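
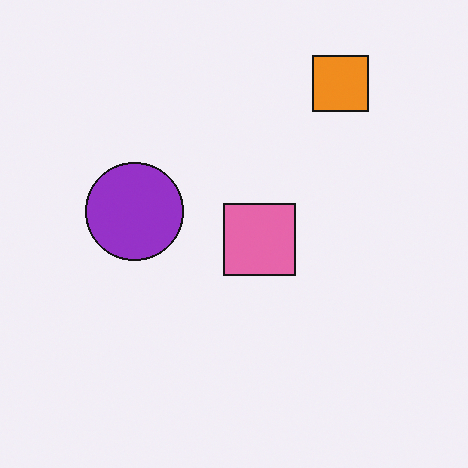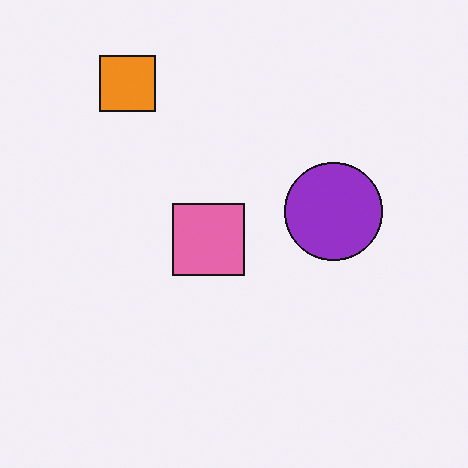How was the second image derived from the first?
The transformation is: flipped horizontally (left ↔ right).

The orange square is in the top-right of the first image and the top-left of the second — shapes on opposite sides of the vertical midline have swapped in a mirror flip.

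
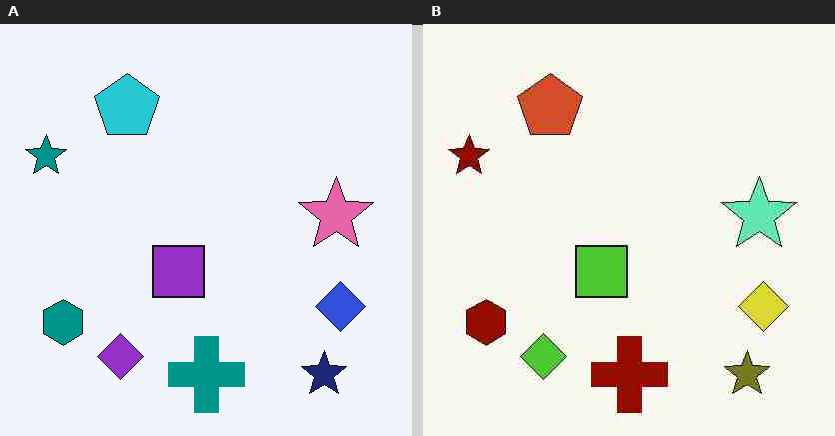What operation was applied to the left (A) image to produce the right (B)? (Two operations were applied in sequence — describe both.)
The right (B) image is the left (A) hue-shifted by a large amount, then degraded with heavy JPEG compression.

Every shape's color has rotated by the same amount around the hue wheel — a uniform hue shift. Blocky 8×8 compression artifacts appear around shape edges and the flat background shows ringing — characteristic JPEG degradation.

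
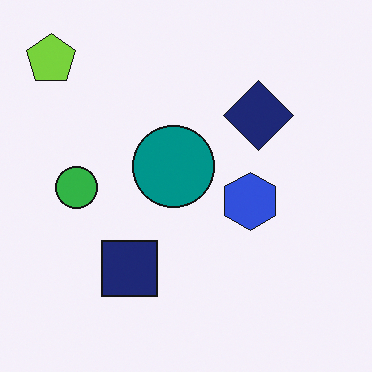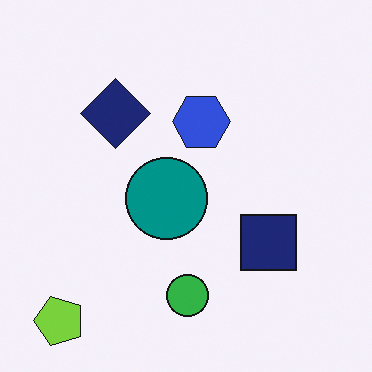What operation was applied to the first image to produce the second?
Rotated 90° counter-clockwise.

The lime pentagon sits in the top-left of the first image and the bottom-left of the second — consistent with a whole-image 90° counter-clockwise rotation.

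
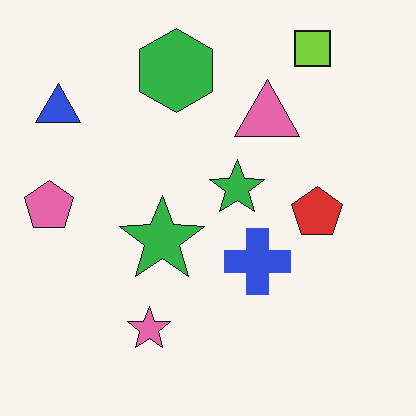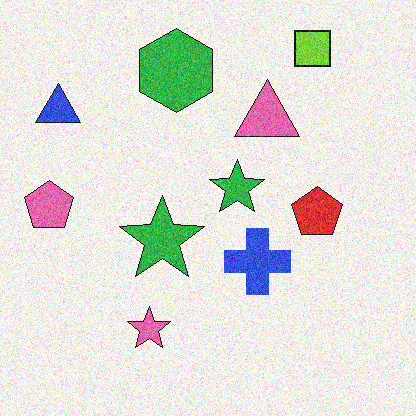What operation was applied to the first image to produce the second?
This is the original image degraded with visible gaussian noise.

Random speckle covers the whole image, including the flat background.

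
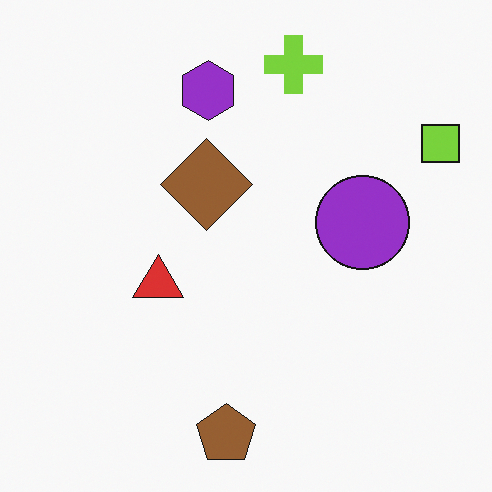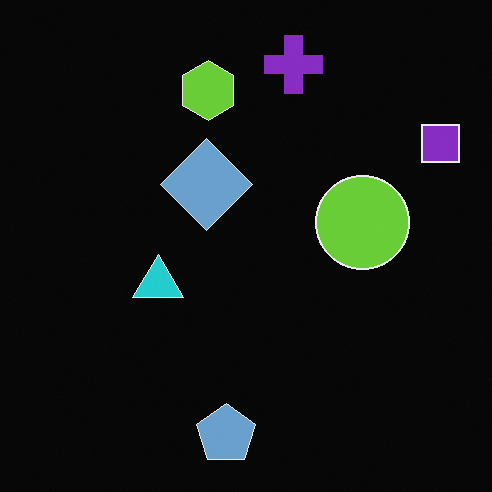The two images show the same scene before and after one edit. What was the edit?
This is the original image color-inverted (negative).

The light background has become dark and every shape's color is its complement — a photographic negative.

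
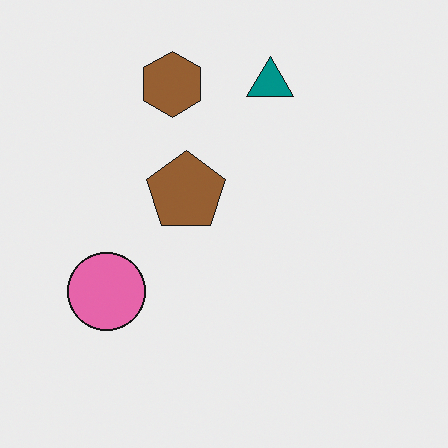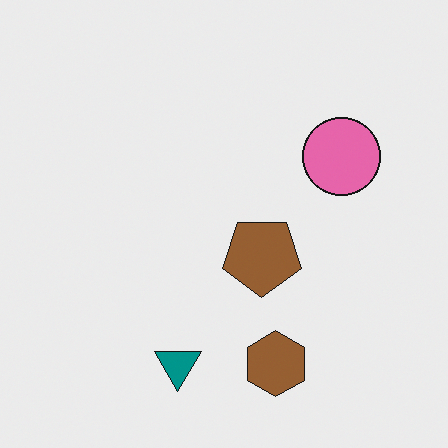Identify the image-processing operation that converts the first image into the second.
The transformation is: rotated 180°.

The brown hexagon sits in the top of the first image and the bottom of the second — consistent with a whole-image 180° rotation.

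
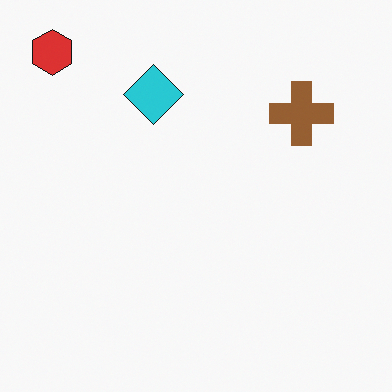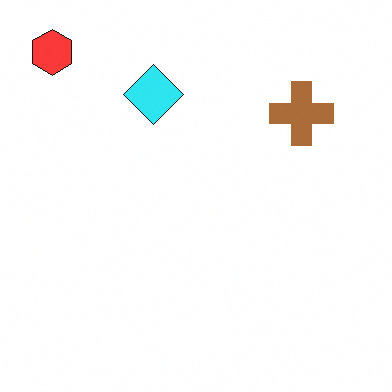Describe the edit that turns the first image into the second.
Brightened a little.

Every pixel — background and shapes alike — is uniformly brightened.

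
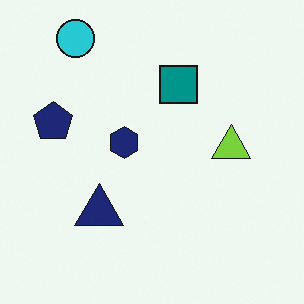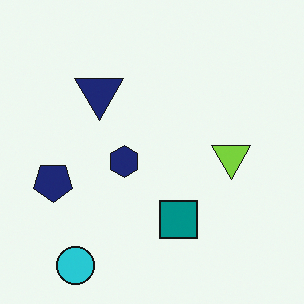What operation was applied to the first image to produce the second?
The second image is the first flipped vertically (top ↔ bottom).

The cyan circle is in the top-left of the first image and the bottom-left of the second — shapes on opposite sides of the horizontal midline have swapped in a mirror flip.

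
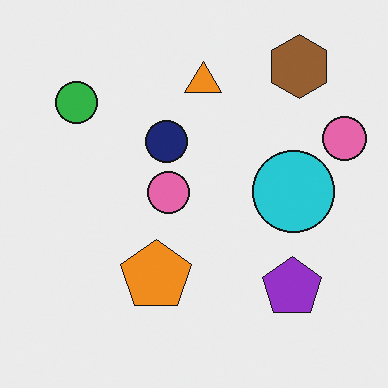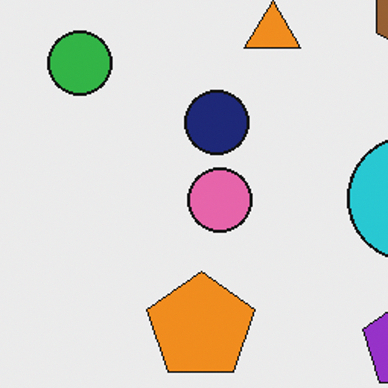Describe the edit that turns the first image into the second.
The image was cropped to a modestly smaller region and rescaled.

The visible shapes are larger and the field of view is narrower; shapes near the original edges may be partly or wholly outside the frame — a crop-and-rescale.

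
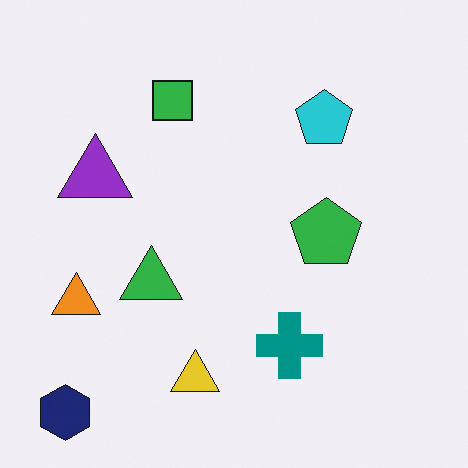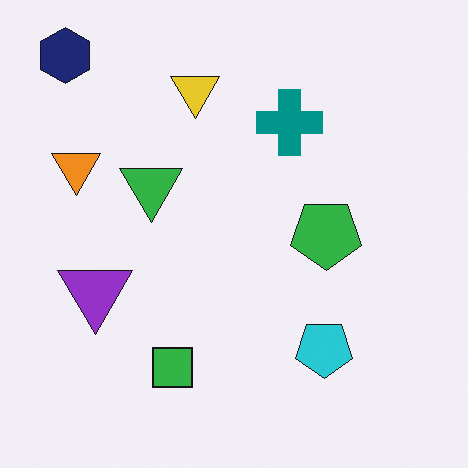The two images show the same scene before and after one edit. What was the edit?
This is the original image flipped vertically (top ↔ bottom).

The navy hexagon is in the bottom-left of the first image and the top-left of the second — shapes on opposite sides of the horizontal midline have swapped in a mirror flip.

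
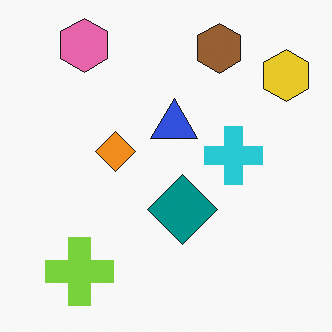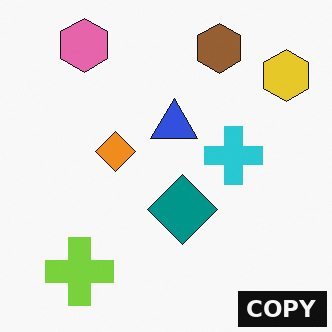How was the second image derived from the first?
This is the original image watermarked with the text "COPY" in the lower-right corner.

A dark label reading "COPY" appears in the lower-right corner.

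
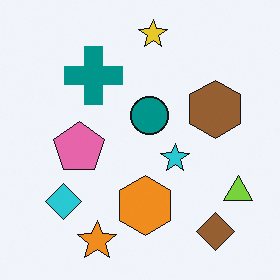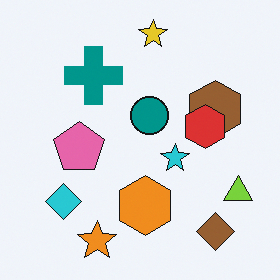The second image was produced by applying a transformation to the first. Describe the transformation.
This is the original image overlaid with an additional red hexagon.

A red hexagon appears in the second image that is absent from the first.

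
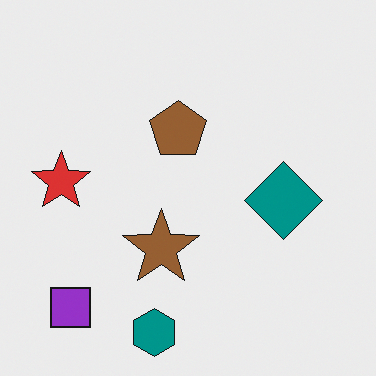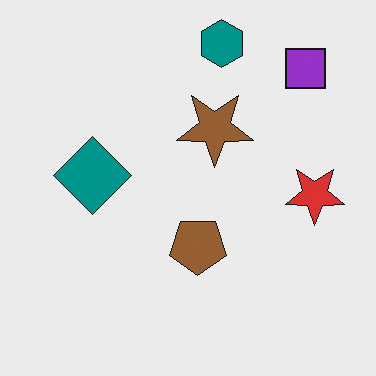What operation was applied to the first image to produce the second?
Rotated 180°.

The purple square sits in the bottom-left of the first image and the top-right of the second — consistent with a whole-image 180° rotation.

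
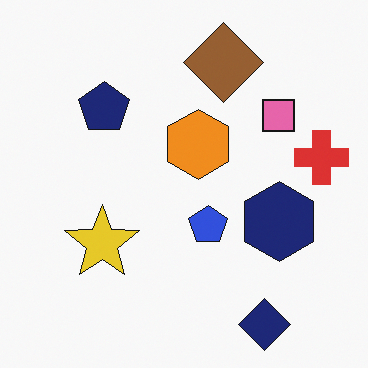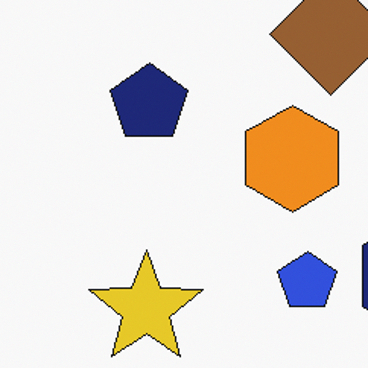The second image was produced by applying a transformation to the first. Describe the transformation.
Cropped slightly and scaled back up.

The visible shapes are larger and the field of view is narrower; shapes near the original edges may be partly or wholly outside the frame — a crop-and-rescale.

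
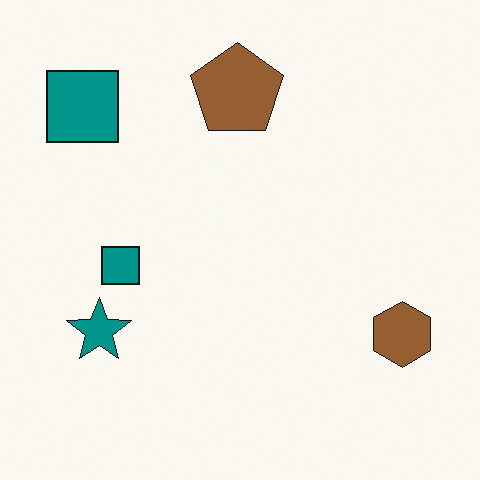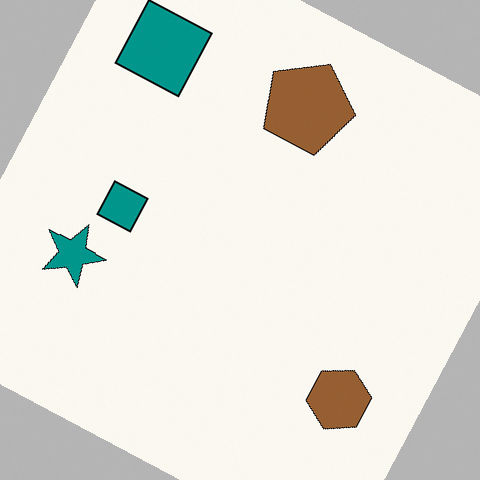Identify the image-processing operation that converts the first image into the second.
It was rotated clockwise by a moderate amount.

Every shape is tilted by the same angle and the image corners show triangular fill wedges — a whole-image rotation by a non-right angle.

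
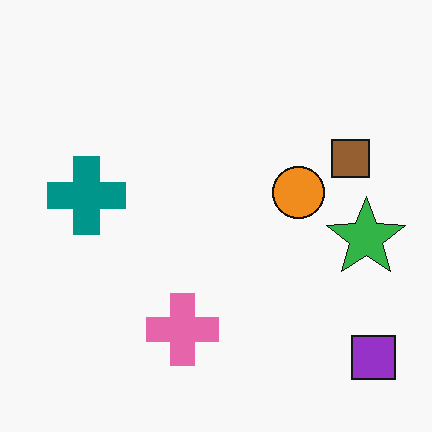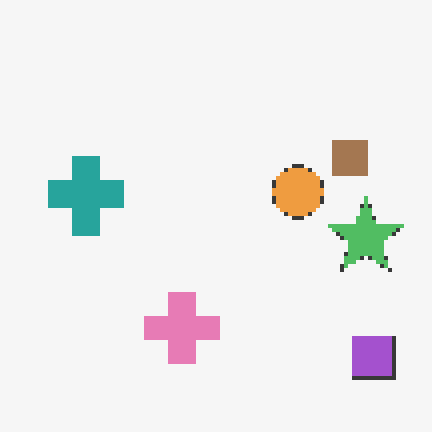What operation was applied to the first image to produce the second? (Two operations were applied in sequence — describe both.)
This is the original image given slightly reduced contrast, then lightly pixelated (a mild mosaic effect).

Tones are pushed toward mid-grey across the whole image — a global contrast change. Shapes are reduced to large square blocks; fine edges and outlines are lost — a downscale-then-upscale (mosaic) effect.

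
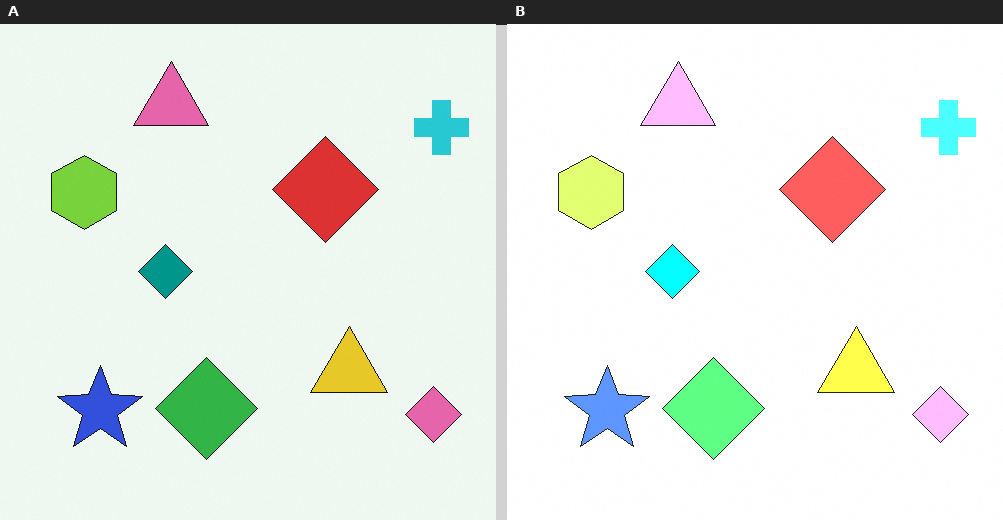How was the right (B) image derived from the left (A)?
The right (B) image is the left (A) brightened a lot.

Every pixel — background and shapes alike — is uniformly brightened.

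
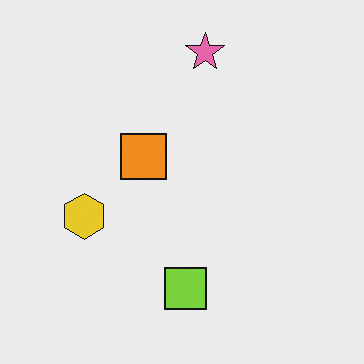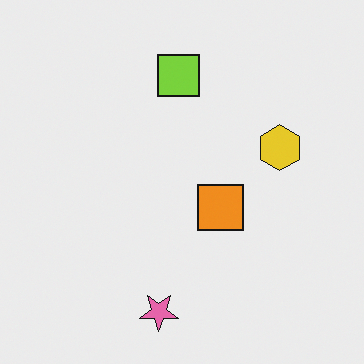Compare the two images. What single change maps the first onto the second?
The transformation is: rotated 180°.

The pink star sits in the top of the first image and the bottom of the second — consistent with a whole-image 180° rotation.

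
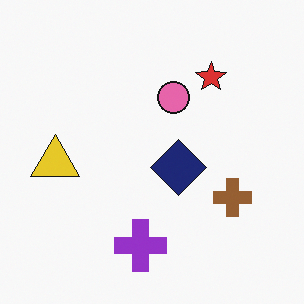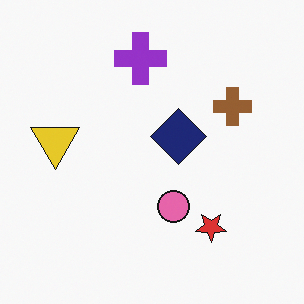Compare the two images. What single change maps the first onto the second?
The image was flipped vertically (top ↔ bottom).

The purple cross is in the bottom of the first image and the top of the second — shapes on opposite sides of the horizontal midline have swapped in a mirror flip.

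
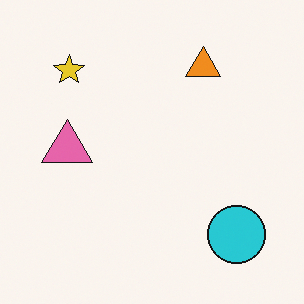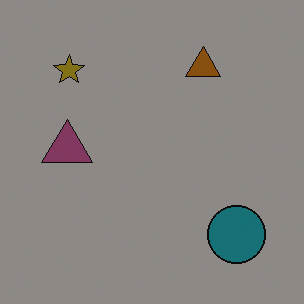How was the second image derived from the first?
This is the original image substantially darkened.

Every pixel — background and shapes alike — is uniformly darkened.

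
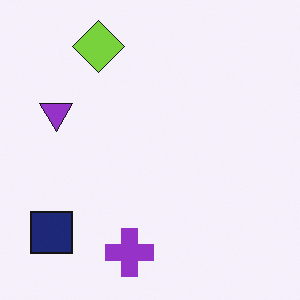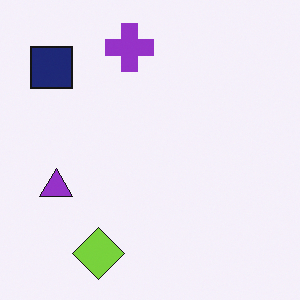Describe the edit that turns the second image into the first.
Flipped vertically (top ↔ bottom).

The purple cross is in the top of the second image and the bottom of the first — shapes on opposite sides of the horizontal midline have swapped in a mirror flip.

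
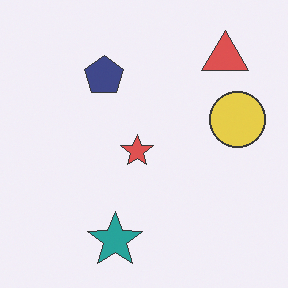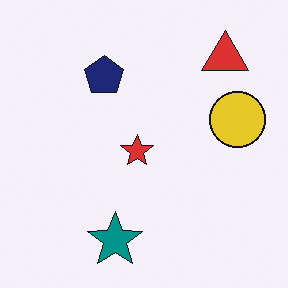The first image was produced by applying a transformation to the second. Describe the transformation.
The first image is the second given slightly reduced contrast.

Tones are pushed toward mid-grey across the whole image — a global contrast change.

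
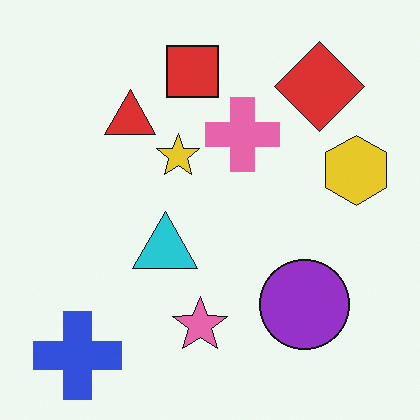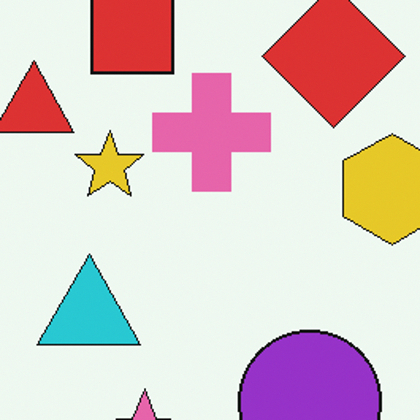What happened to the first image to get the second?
The image was cropped slightly and scaled back up.

The visible shapes are larger and the field of view is narrower; shapes near the original edges may be partly or wholly outside the frame — a crop-and-rescale.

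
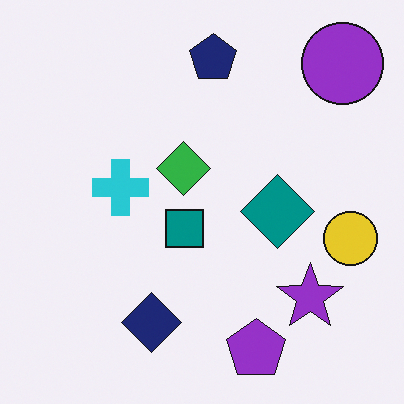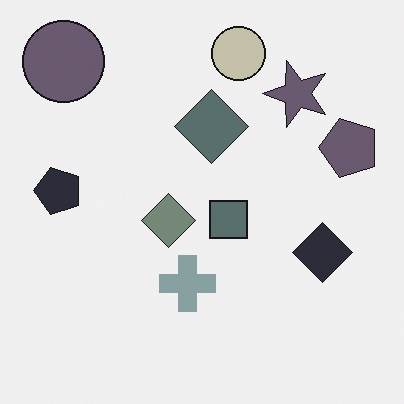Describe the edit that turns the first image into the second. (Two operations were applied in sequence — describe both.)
The second image is the first made much more muted (saturation change), then rotated 90° counter-clockwise.

All colors are more muted and greyish — a global saturation change. The purple circle sits in the top-right of the first image and the top-left of the second — consistent with a whole-image 90° counter-clockwise rotation.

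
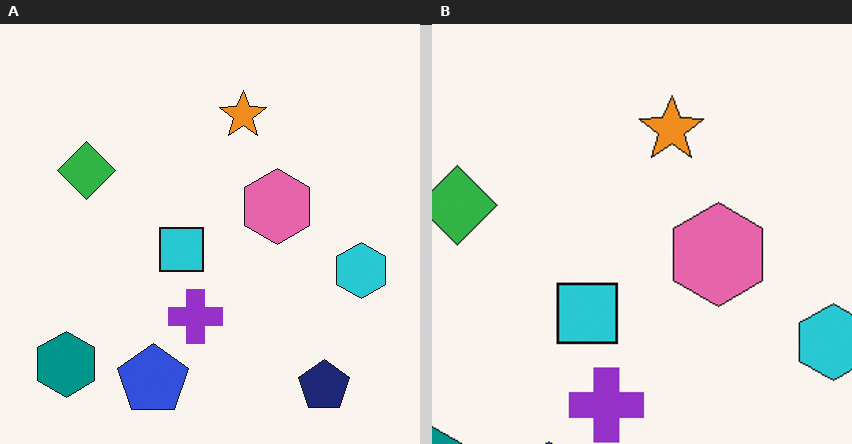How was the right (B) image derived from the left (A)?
It was cropped to a modestly smaller region and rescaled.

The visible shapes are larger and the field of view is narrower; shapes near the original edges may be partly or wholly outside the frame — a crop-and-rescale.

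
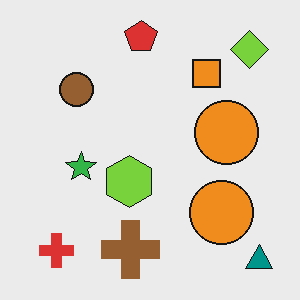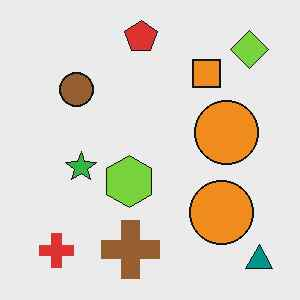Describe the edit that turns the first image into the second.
The second image is the first given moderate JPEG compression.

Blocky 8×8 compression artifacts appear around shape edges and the flat background shows ringing — characteristic JPEG degradation.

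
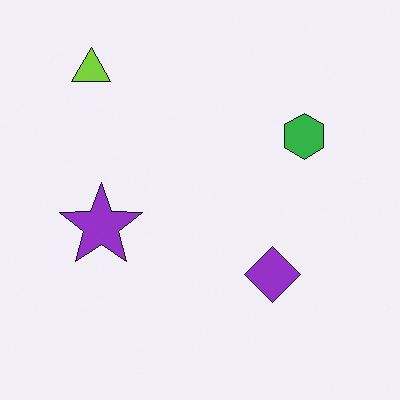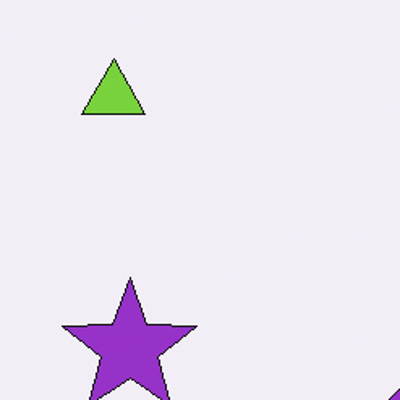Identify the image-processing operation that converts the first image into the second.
This is the original image cropped tightly and scaled back up.

The visible shapes are larger and the field of view is narrower; shapes near the original edges may be partly or wholly outside the frame — a crop-and-rescale.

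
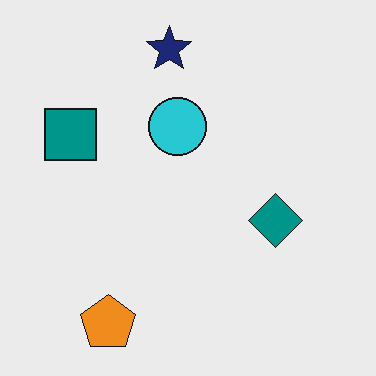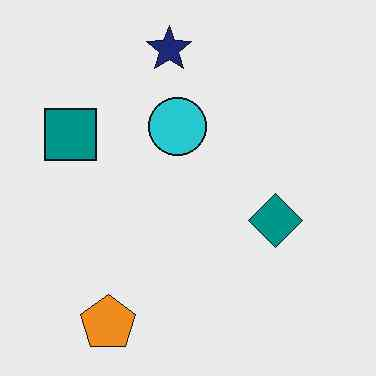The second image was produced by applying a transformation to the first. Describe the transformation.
Given moderate JPEG compression.

Blocky 8×8 compression artifacts appear around shape edges and the flat background shows ringing — characteristic JPEG degradation.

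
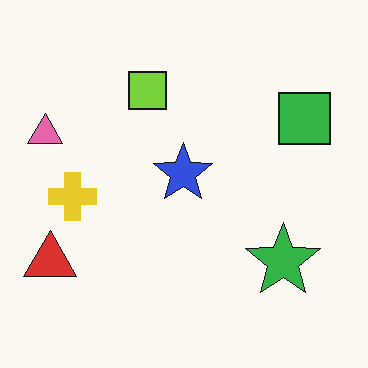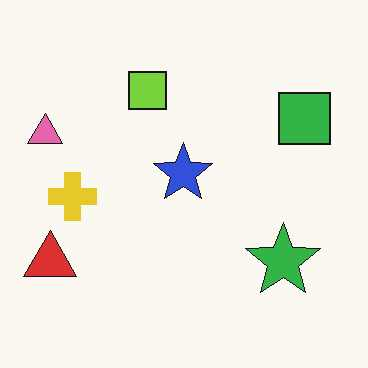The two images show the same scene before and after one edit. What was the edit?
Given moderate JPEG compression.

Blocky 8×8 compression artifacts appear around shape edges and the flat background shows ringing — characteristic JPEG degradation.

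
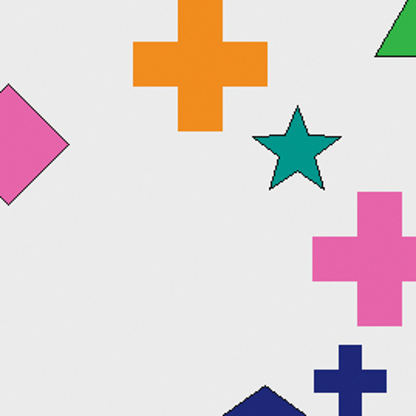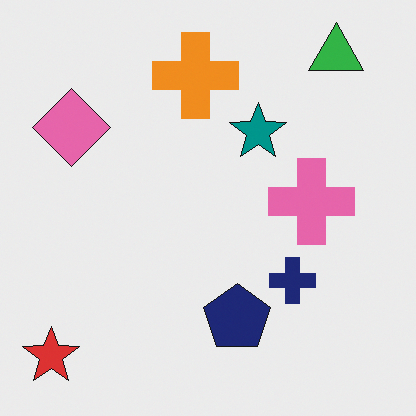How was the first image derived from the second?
The first image is the second cropped to a modestly smaller region and rescaled.

The visible shapes are larger and the field of view is narrower; shapes near the original edges may be partly or wholly outside the frame — a crop-and-rescale.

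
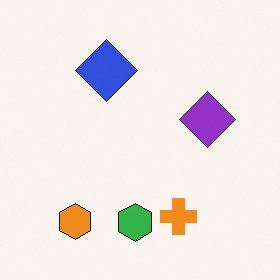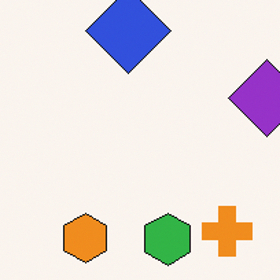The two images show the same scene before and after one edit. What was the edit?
This is the original image cropped slightly and scaled back up.

The visible shapes are larger and the field of view is narrower; shapes near the original edges may be partly or wholly outside the frame — a crop-and-rescale.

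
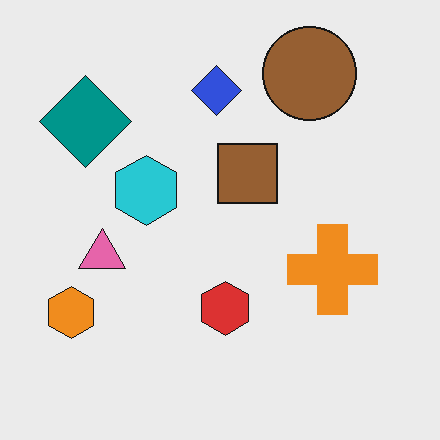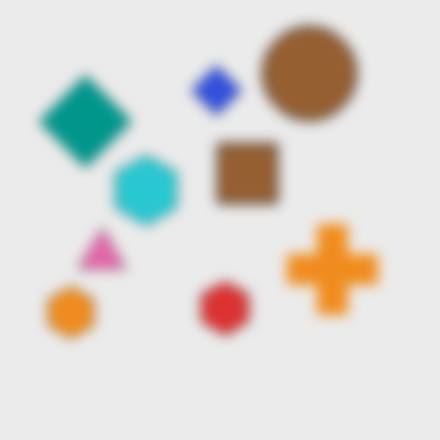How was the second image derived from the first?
Strongly gaussian-blurred.

Shape edges and outlines are uniformly softened across the whole image.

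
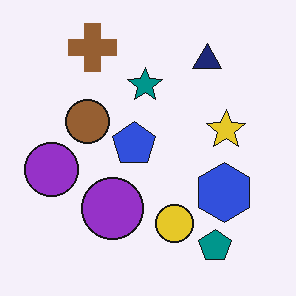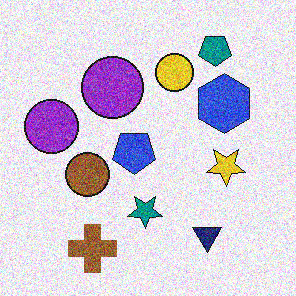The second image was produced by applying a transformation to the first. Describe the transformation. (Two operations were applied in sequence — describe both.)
The transformation is: degraded with heavy additive noise, then flipped vertically (top ↔ bottom).

Random speckle covers the whole image, including the flat background. The brown cross is in the top-left of the first image and the bottom-left of the second — shapes on opposite sides of the horizontal midline have swapped in a mirror flip.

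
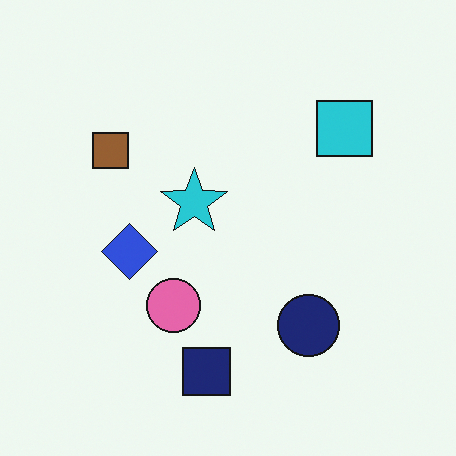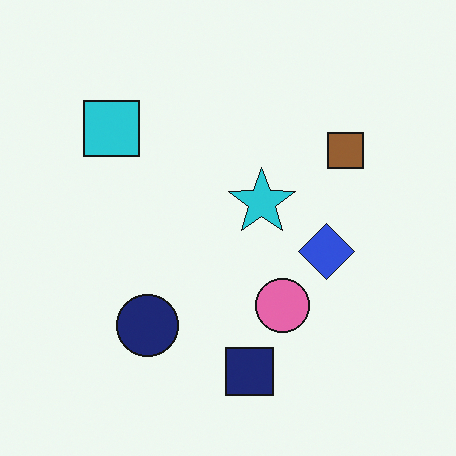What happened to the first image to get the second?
The image was flipped horizontally (left ↔ right).

The brown square is in the top-left of the first image and the top-right of the second — shapes on opposite sides of the vertical midline have swapped in a mirror flip.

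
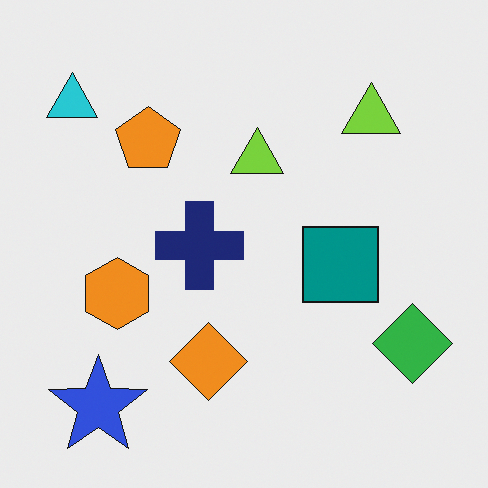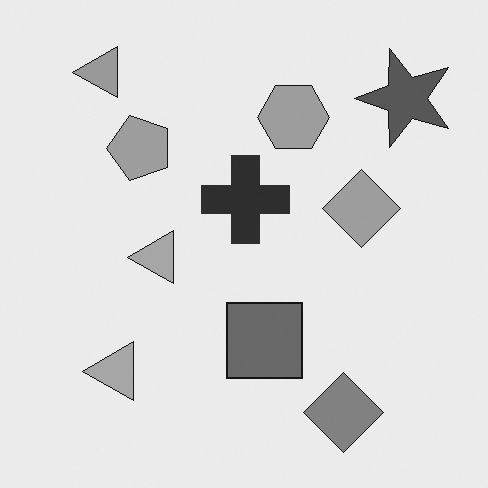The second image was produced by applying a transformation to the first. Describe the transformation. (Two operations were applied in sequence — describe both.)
The transformation is: transposed (reflected across the top-left ↔ bottom-right diagonal), then converted to grayscale.

Shapes have swapped their row and column positions — what was in the top-right is now in the bottom-left — a diagonal reflection. All color is removed — every shape is now a shade of grey.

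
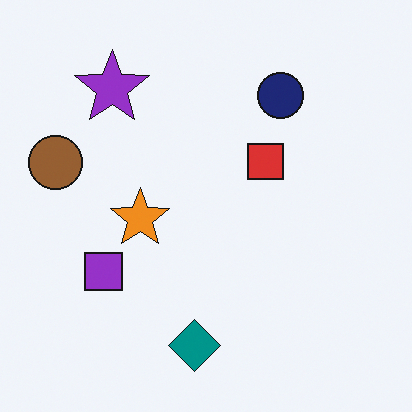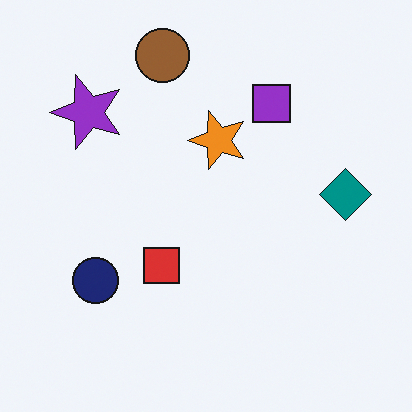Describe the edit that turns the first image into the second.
This is the original image transposed (reflected across the top-left ↔ bottom-right diagonal).

Shapes have swapped their row and column positions — what was in the top-right is now in the bottom-left — a diagonal reflection.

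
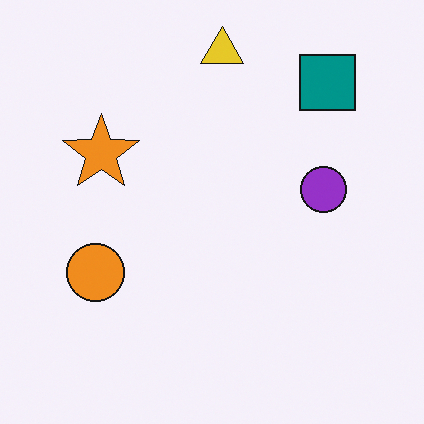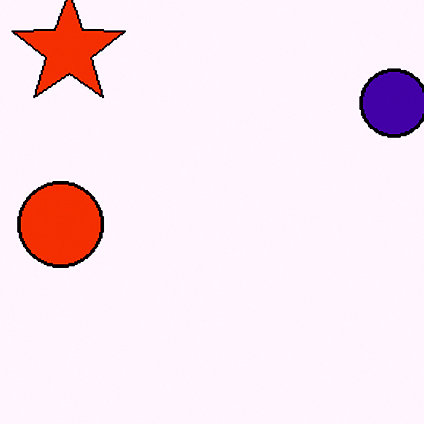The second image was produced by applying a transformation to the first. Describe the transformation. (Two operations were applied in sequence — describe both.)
It was cropped slightly and scaled back up, then given much higher contrast.

The visible shapes are larger and the field of view is narrower; shapes near the original edges may be partly or wholly outside the frame — a crop-and-rescale. Tones are pushed away from mid-grey across the whole image — a global contrast change.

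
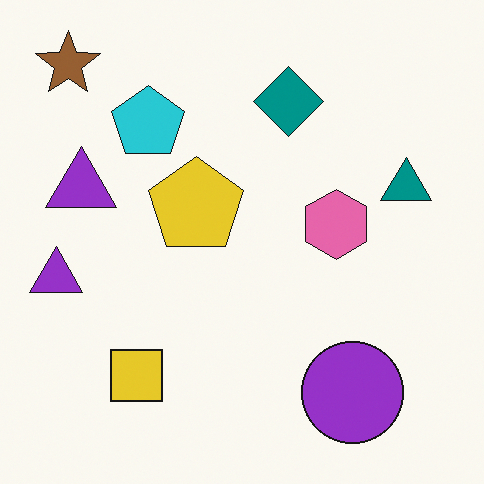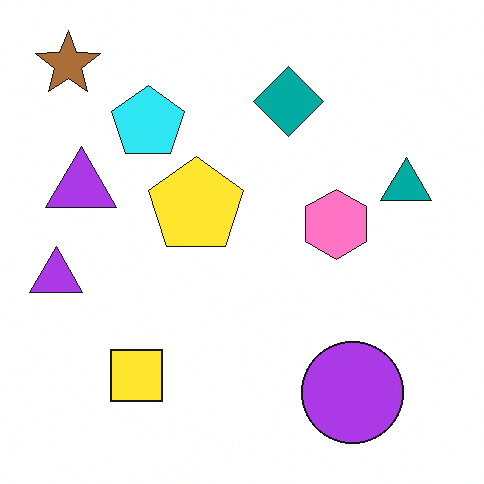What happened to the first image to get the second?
The image was slightly brightened.

Every pixel — background and shapes alike — is uniformly brightened.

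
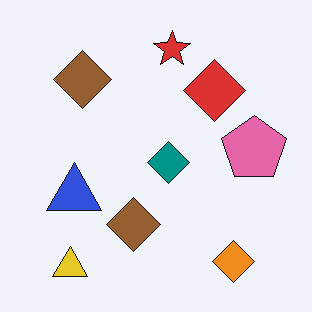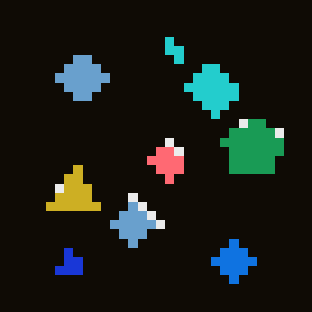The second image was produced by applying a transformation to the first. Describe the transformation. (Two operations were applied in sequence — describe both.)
The second image is the first color-inverted (negative), then coarsely pixelated.

The light background has become dark and every shape's color is its complement — a photographic negative. Shapes are reduced to large square blocks; fine edges and outlines are lost — a downscale-then-upscale (mosaic) effect.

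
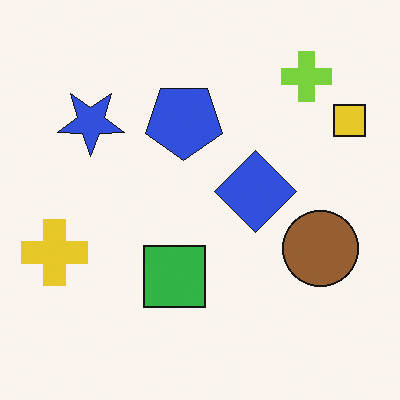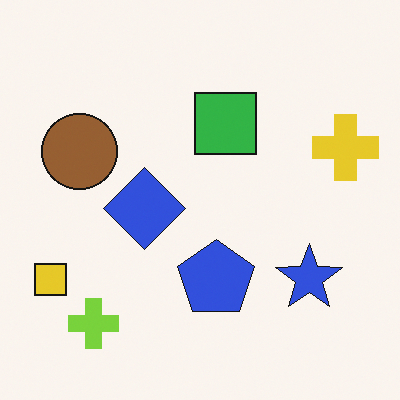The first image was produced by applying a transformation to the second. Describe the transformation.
The image was rotated 180°.

The yellow square sits in the bottom-left of the second image and the top-right of the first — consistent with a whole-image 180° rotation.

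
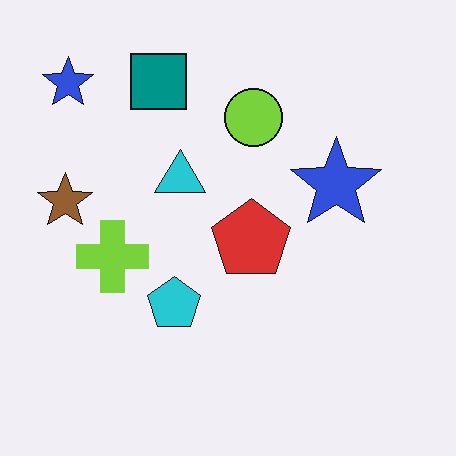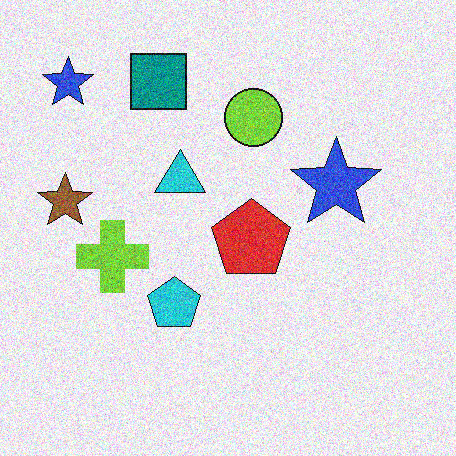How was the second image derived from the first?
The second image is the first degraded with a thick layer of grain.

Random speckle covers the whole image, including the flat background.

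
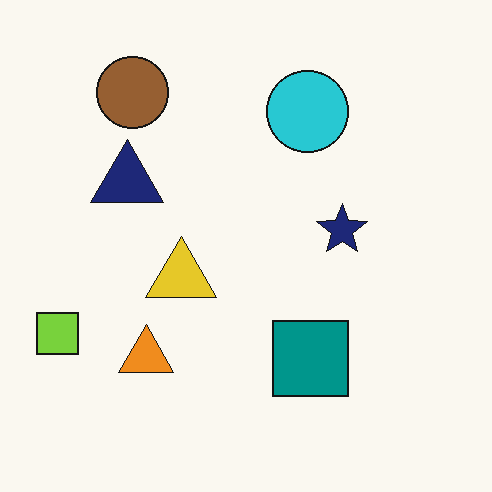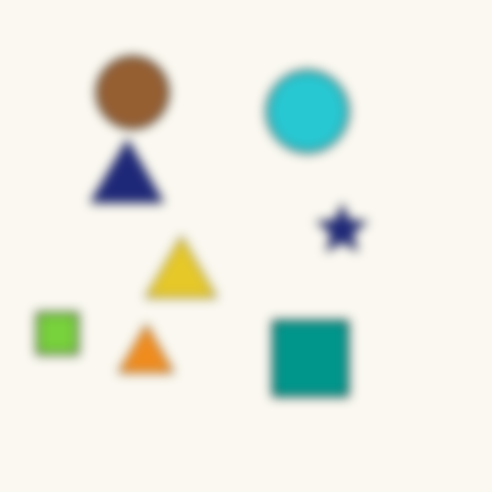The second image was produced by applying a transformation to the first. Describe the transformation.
The image was heavily blurred.

Shape edges and outlines are uniformly softened across the whole image.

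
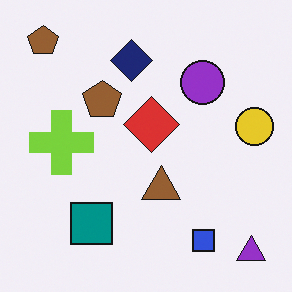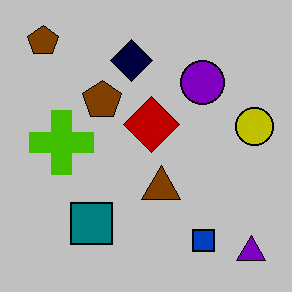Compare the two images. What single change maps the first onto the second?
It was aggressively posterized.

Each flat color has snapped to a coarser quantized level — most visibly, the near-white background has dropped to a flat grey.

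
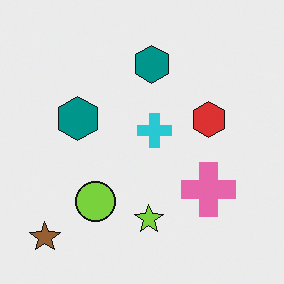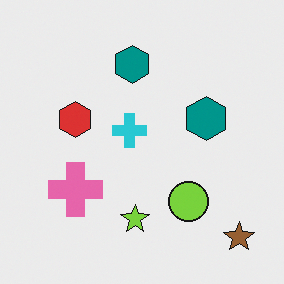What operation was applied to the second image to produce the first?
The transformation is: flipped horizontally (left ↔ right).

The brown star is in the bottom-right of the second image and the bottom-left of the first — shapes on opposite sides of the vertical midline have swapped in a mirror flip.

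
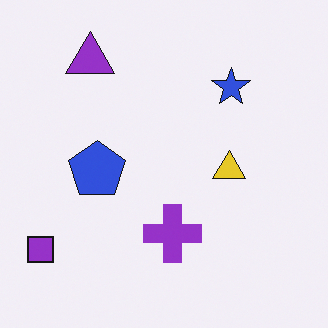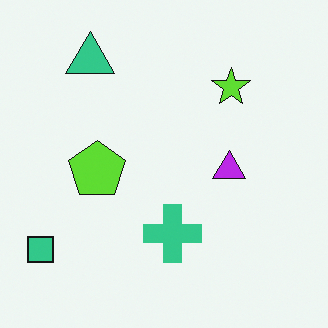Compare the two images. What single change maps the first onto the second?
The image was hue-shifted through roughly half the color wheel.

Every shape's color has rotated by the same amount around the hue wheel — a uniform hue shift.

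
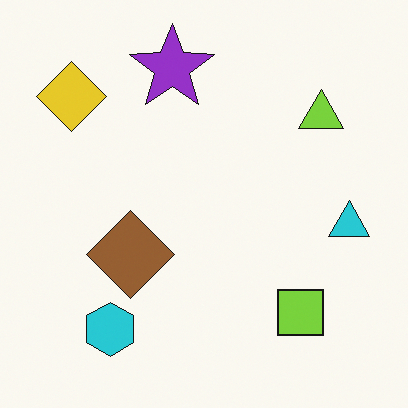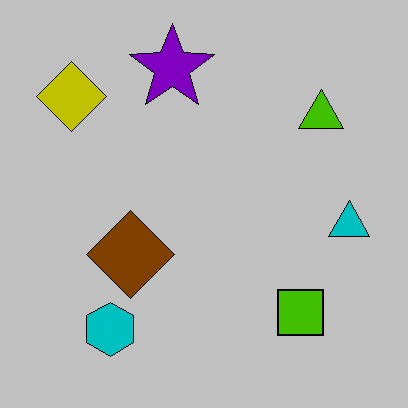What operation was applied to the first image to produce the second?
It was aggressively posterized.

Each flat color has snapped to a coarser quantized level — most visibly, the near-white background has dropped to a flat grey.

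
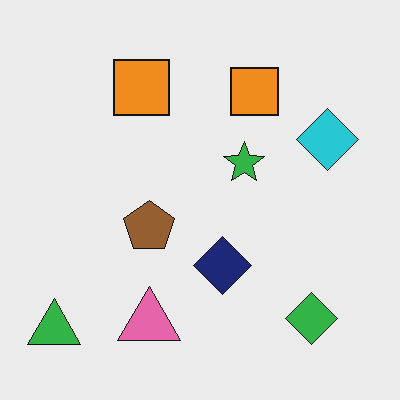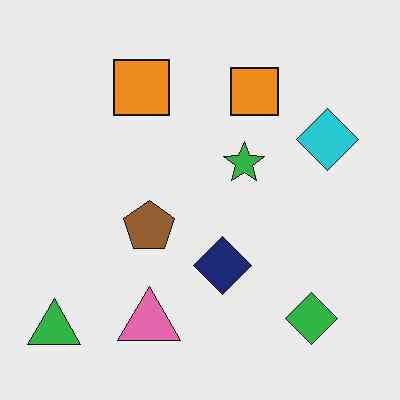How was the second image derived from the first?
It was given moderate JPEG compression.

Blocky 8×8 compression artifacts appear around shape edges and the flat background shows ringing — characteristic JPEG degradation.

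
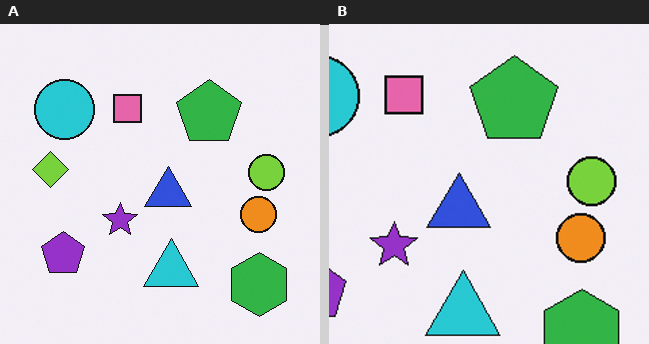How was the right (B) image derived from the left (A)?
This is the original image cropped slightly and scaled back up.

The visible shapes are larger and the field of view is narrower; shapes near the original edges may be partly or wholly outside the frame — a crop-and-rescale.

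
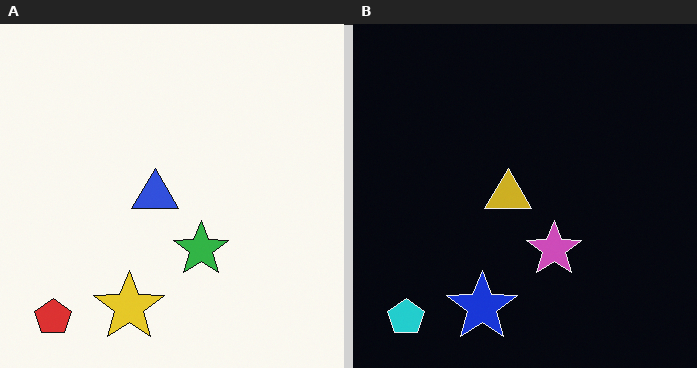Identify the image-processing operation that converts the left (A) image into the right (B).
The image was color-inverted (negative).

The light background has become dark and every shape's color is its complement — a photographic negative.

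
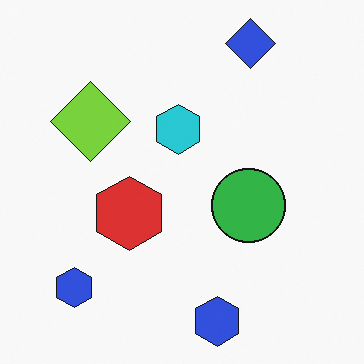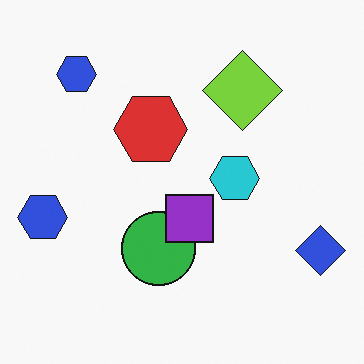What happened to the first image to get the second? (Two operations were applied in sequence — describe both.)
This is the original image rotated 90° clockwise, then overlaid with an additional purple square.

The blue diamond sits in the top-right of the first image and the bottom-right of the second — consistent with a whole-image 90° clockwise rotation. A purple square appears in the second image that is absent from the first.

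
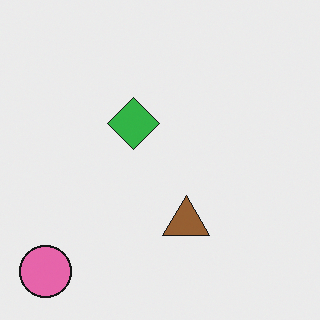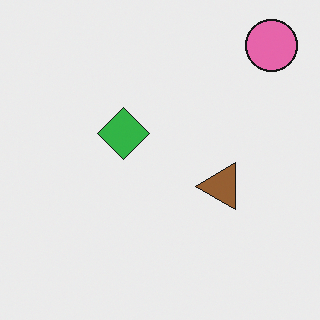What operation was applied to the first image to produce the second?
The image was transposed (reflected across the top-left ↔ bottom-right diagonal).

Shapes have swapped their row and column positions — what was in the top-right is now in the bottom-left — a diagonal reflection.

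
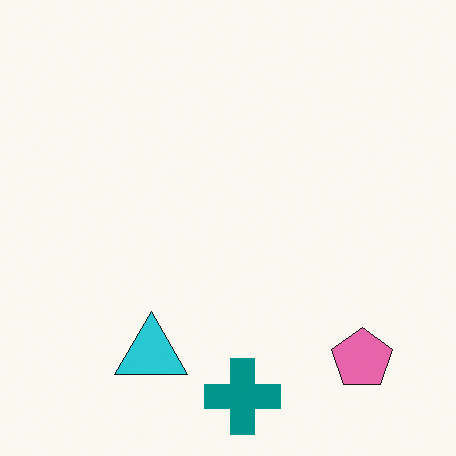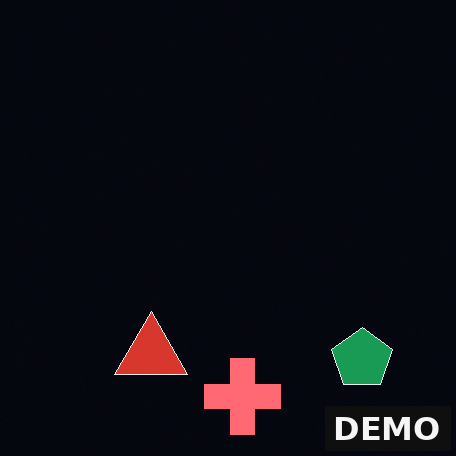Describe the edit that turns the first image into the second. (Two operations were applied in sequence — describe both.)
This is the original image color-inverted (negative), then watermarked with the text "DEMO" in the lower-right corner.

The light background has become dark and every shape's color is its complement — a photographic negative. A dark label reading "DEMO" appears in the lower-right corner.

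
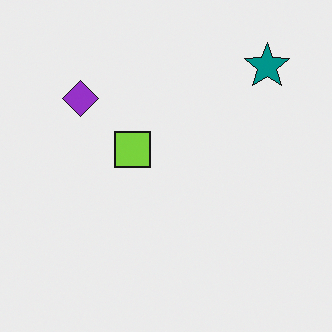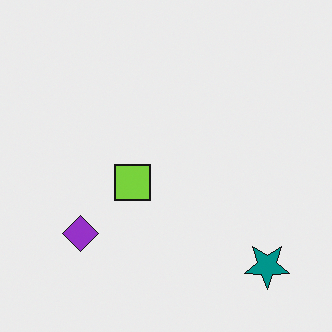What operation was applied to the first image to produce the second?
This is the original image flipped vertically (top ↔ bottom).

The teal star is in the top-right of the first image and the bottom-right of the second — shapes on opposite sides of the horizontal midline have swapped in a mirror flip.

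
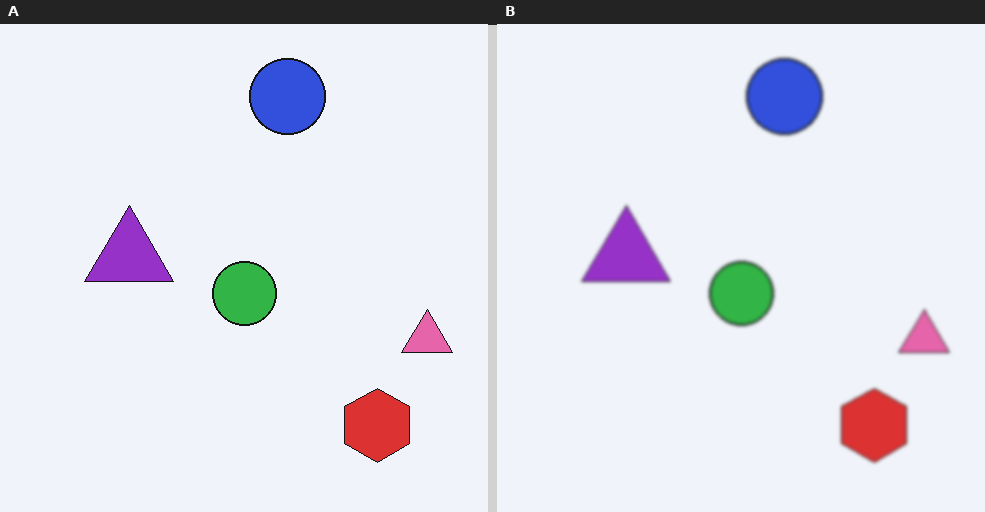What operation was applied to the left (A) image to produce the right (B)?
It was lightly blurred.

Shape edges and outlines are uniformly softened across the whole image.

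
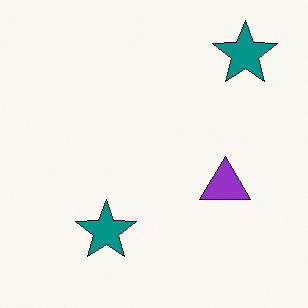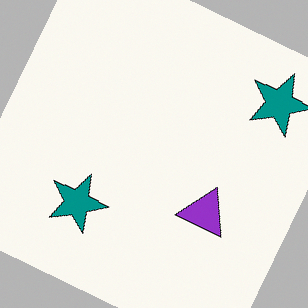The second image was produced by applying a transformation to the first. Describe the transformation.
The second image is the first rotated clockwise by a clearly visible amount.

Every shape is tilted by the same angle and the image corners show triangular fill wedges — a whole-image rotation by a non-right angle.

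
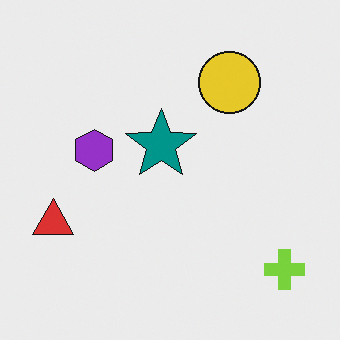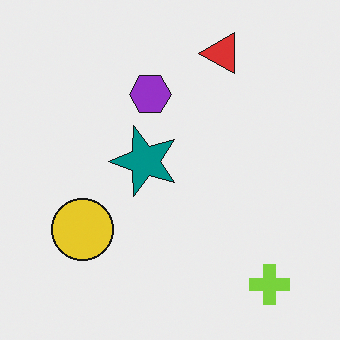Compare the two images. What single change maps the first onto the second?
Transposed (reflected across the top-left ↔ bottom-right diagonal).

Shapes have swapped their row and column positions — what was in the top-right is now in the bottom-left — a diagonal reflection.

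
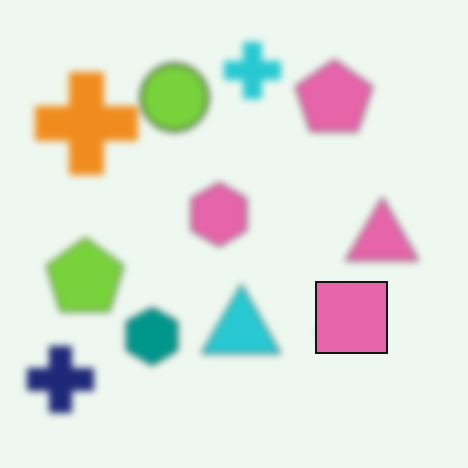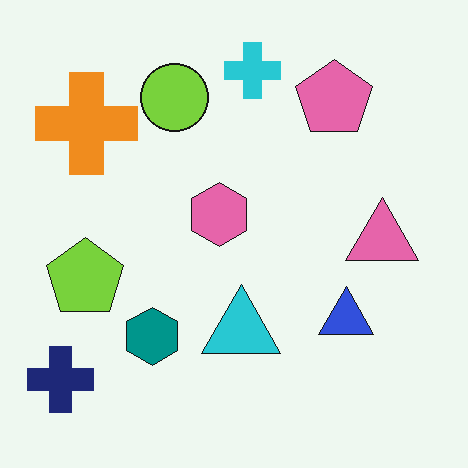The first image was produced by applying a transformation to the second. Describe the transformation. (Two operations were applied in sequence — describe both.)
Noticeably gaussian-blurred, then overlaid with an additional pink square.

Shape edges and outlines are uniformly softened across the whole image. A pink square appears in the first image that is absent from the second.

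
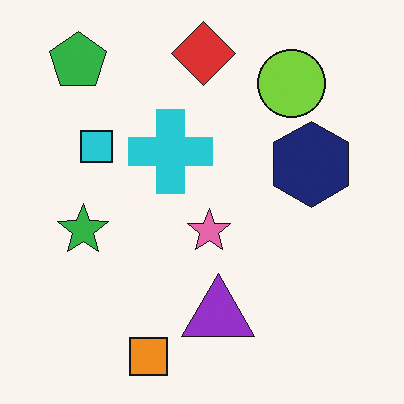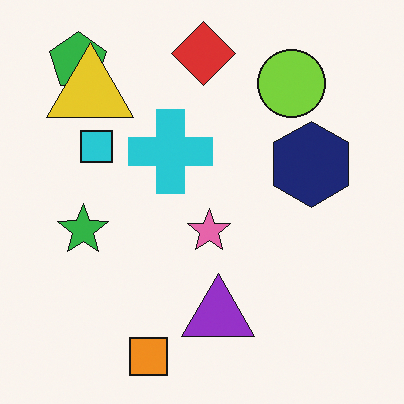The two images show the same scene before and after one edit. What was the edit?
This is the original image overlaid with an additional yellow triangle.

A yellow triangle appears in the second image that is absent from the first.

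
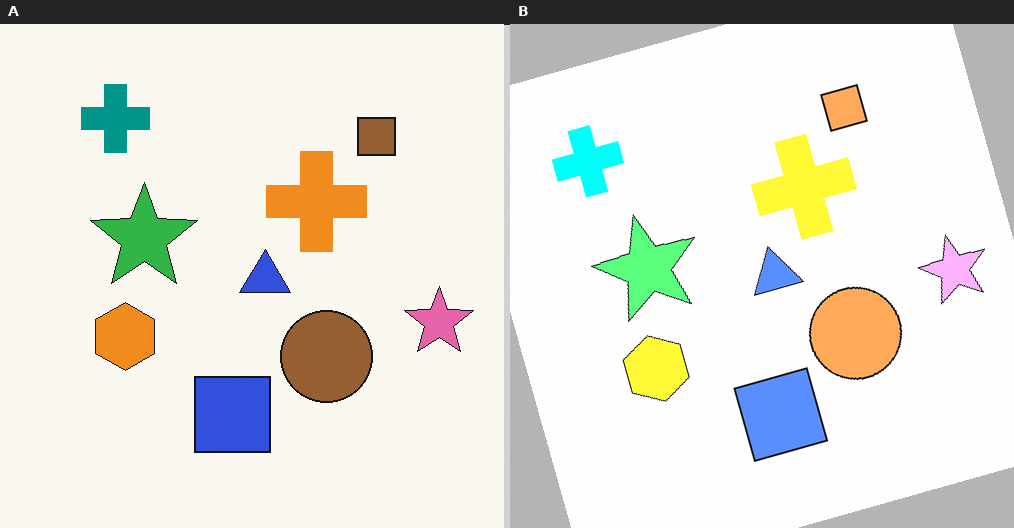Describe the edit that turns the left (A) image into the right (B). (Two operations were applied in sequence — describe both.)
The right (B) image is the left (A) noticeably brightened, then rotated counter-clockwise by a clearly visible amount.

Every pixel — background and shapes alike — is uniformly brightened. Every shape is tilted by the same angle and the image corners show triangular fill wedges — a whole-image rotation by a non-right angle.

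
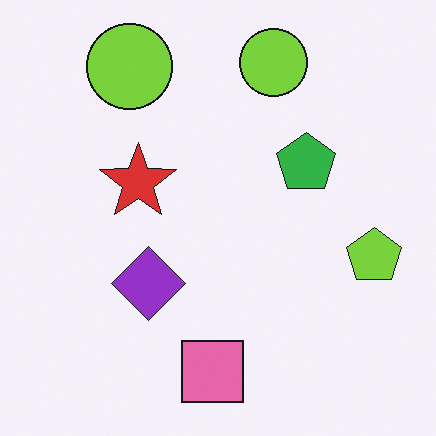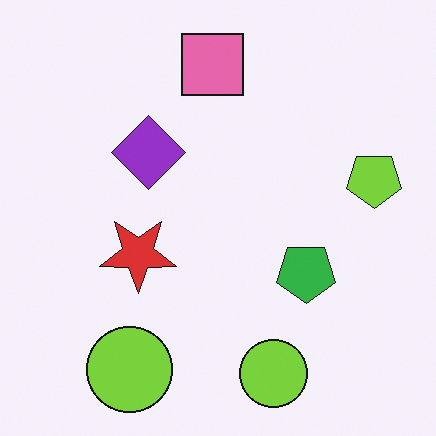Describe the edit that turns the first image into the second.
The transformation is: flipped vertically (top ↔ bottom).

The pink square is in the bottom of the first image and the top of the second — shapes on opposite sides of the horizontal midline have swapped in a mirror flip.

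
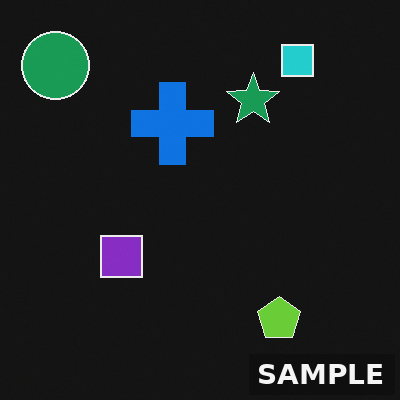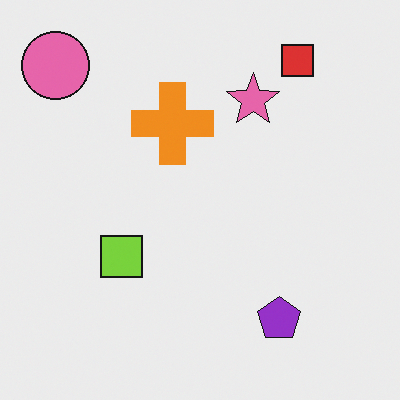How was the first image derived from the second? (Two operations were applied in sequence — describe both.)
The transformation is: color-inverted (negative), then watermarked with the text "SAMPLE" in the lower-right corner.

The light background has become dark and every shape's color is its complement — a photographic negative. A dark label reading "SAMPLE" appears in the lower-right corner.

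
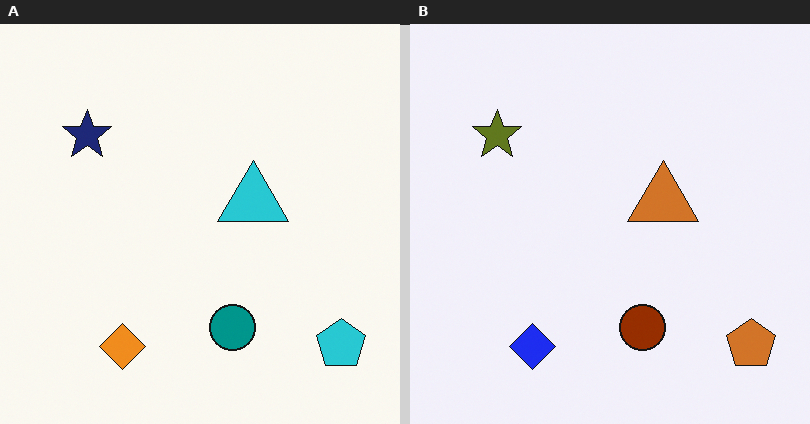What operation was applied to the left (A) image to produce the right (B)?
This is the original image hue-shifted through roughly half the color wheel.

Every shape's color has rotated by the same amount around the hue wheel — a uniform hue shift.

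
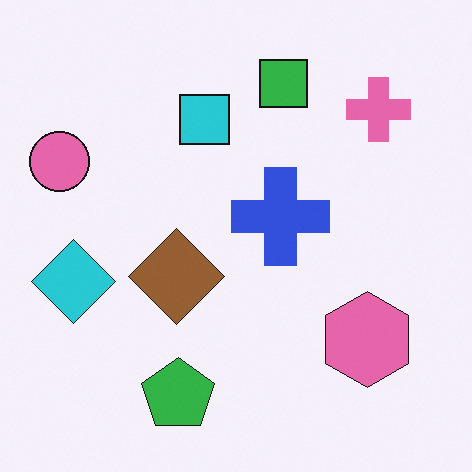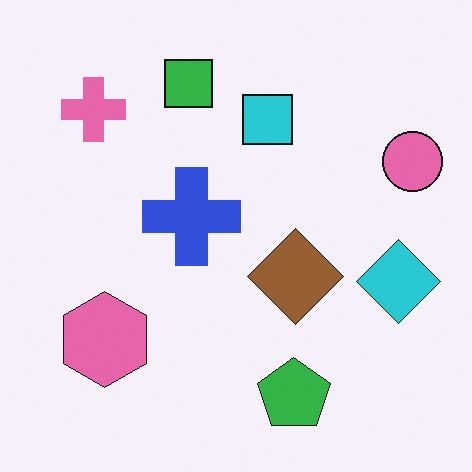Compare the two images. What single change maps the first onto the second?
Flipped horizontally (left ↔ right).

The pink circle is in the left of the first image and the right of the second — shapes on opposite sides of the vertical midline have swapped in a mirror flip.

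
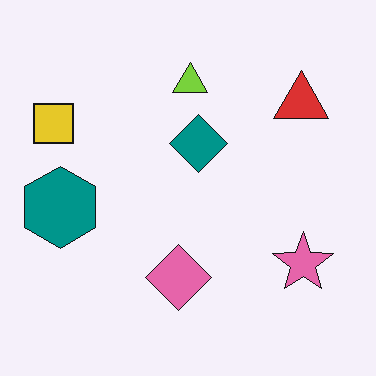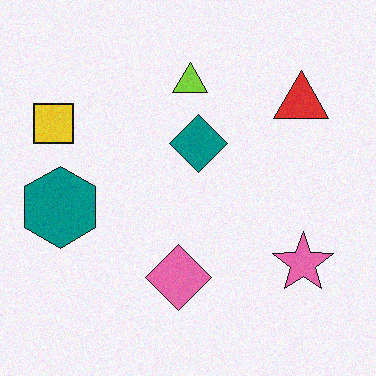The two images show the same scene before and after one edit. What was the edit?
This is the original image degraded with light additive noise.

Random speckle covers the whole image, including the flat background.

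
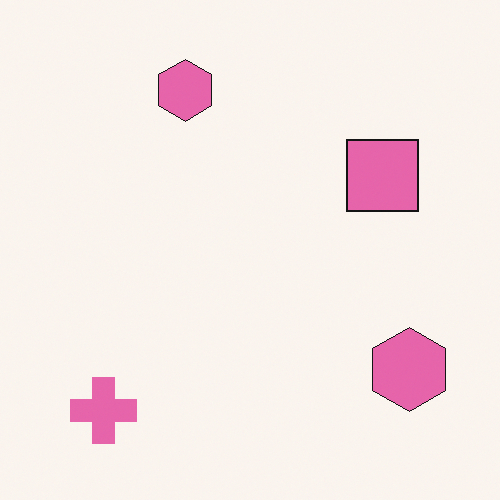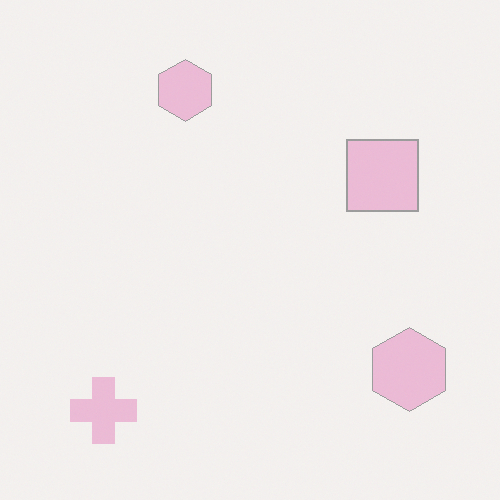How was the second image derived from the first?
This is the original image given much lower contrast.

Tones are pushed toward mid-grey across the whole image — a global contrast change.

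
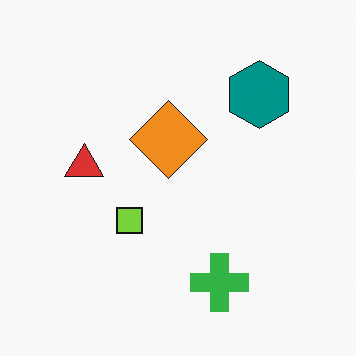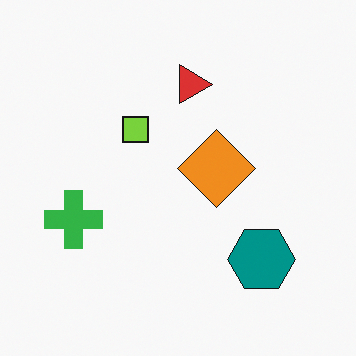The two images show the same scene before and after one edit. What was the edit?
This is the original image rotated 90° clockwise.

The teal hexagon sits in the top-right of the first image and the bottom-right of the second — consistent with a whole-image 90° clockwise rotation.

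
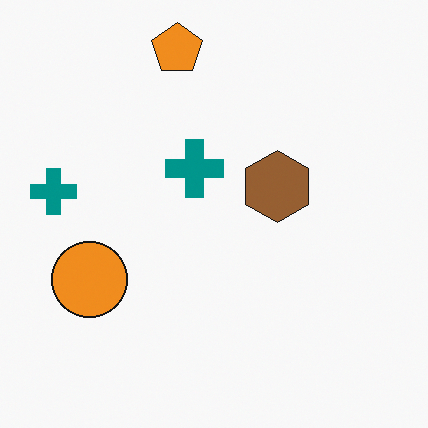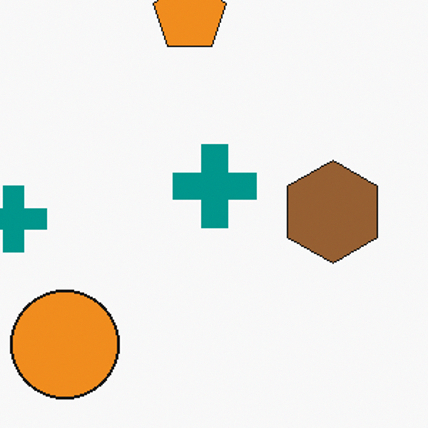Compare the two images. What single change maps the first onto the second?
It was cropped to a modestly smaller region and rescaled.

The visible shapes are larger and the field of view is narrower; shapes near the original edges may be partly or wholly outside the frame — a crop-and-rescale.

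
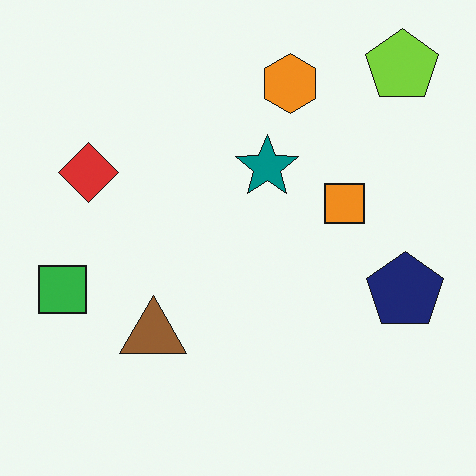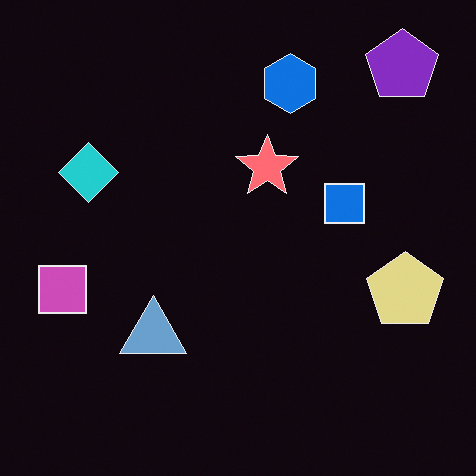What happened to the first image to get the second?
Color-inverted (negative).

The light background has become dark and every shape's color is its complement — a photographic negative.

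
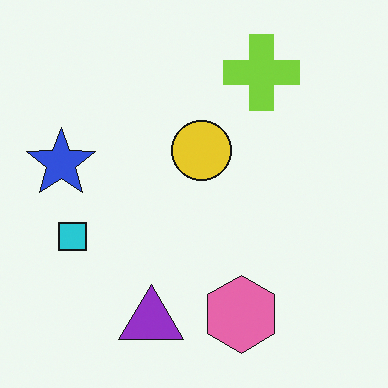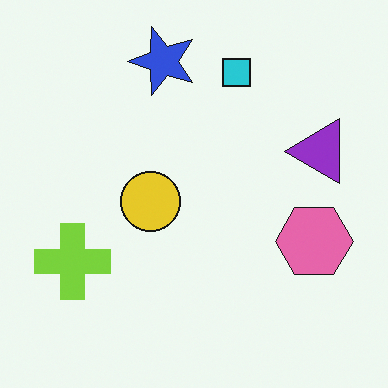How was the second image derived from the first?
Transposed (reflected across the top-left ↔ bottom-right diagonal).

Shapes have swapped their row and column positions — what was in the top-right is now in the bottom-left — a diagonal reflection.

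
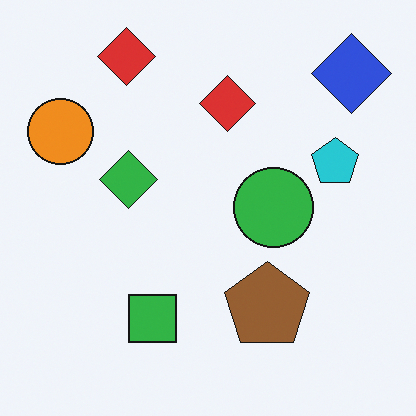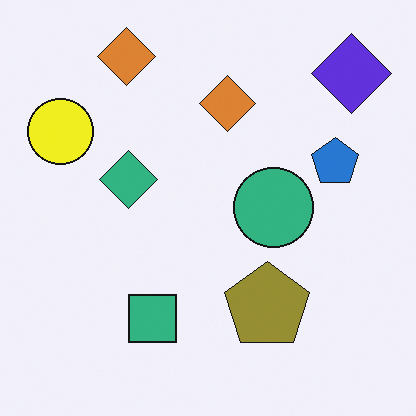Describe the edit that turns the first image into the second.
Hue-shifted slightly.

Every shape's color has rotated by the same amount around the hue wheel — a uniform hue shift.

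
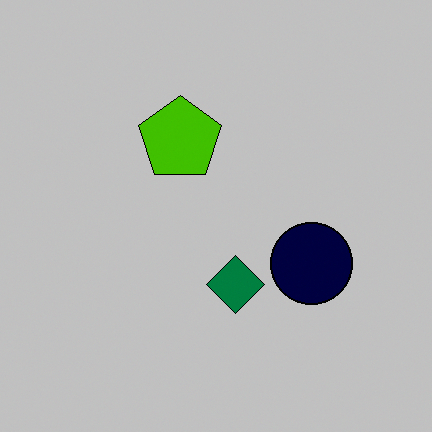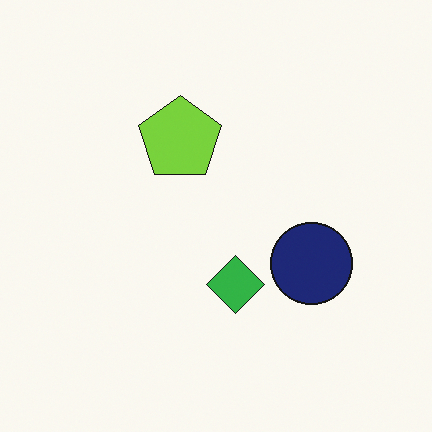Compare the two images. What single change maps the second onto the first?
This is the original image aggressively posterized.

Each flat color has snapped to a coarser quantized level — most visibly, the near-white background has dropped to a flat grey.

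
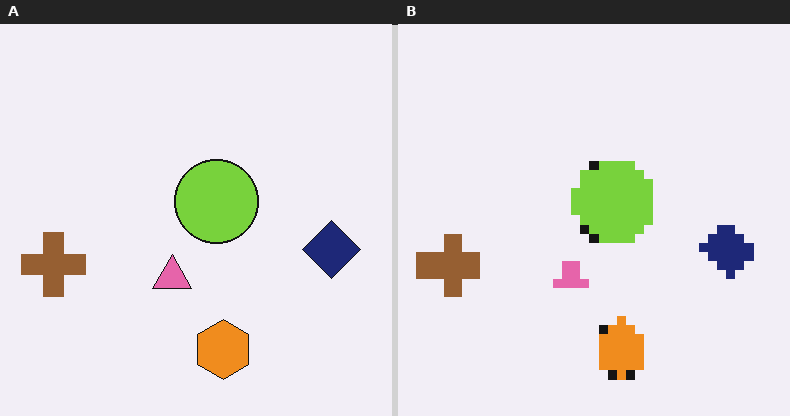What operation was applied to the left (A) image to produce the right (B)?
Heavily pixelated into large blocks.

Shapes are reduced to large square blocks; fine edges and outlines are lost — a downscale-then-upscale (mosaic) effect.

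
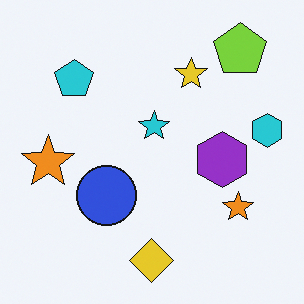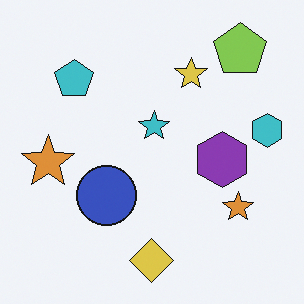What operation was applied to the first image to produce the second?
The second image is the first slightly desaturated.

All colors are more muted and greyish — a global saturation change.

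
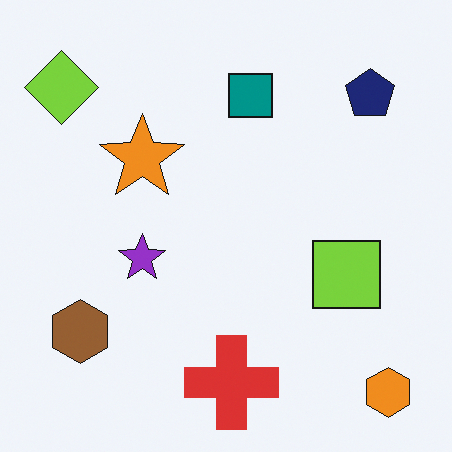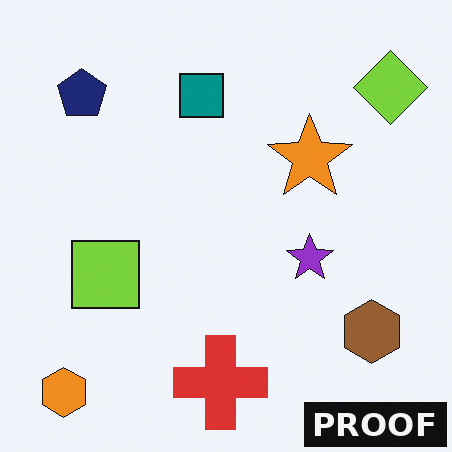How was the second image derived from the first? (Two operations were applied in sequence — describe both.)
The transformation is: flipped horizontally (left ↔ right), then watermarked with the text "PROOF" in the lower-right corner.

The lime diamond is in the top-left of the first image and the top-right of the second — shapes on opposite sides of the vertical midline have swapped in a mirror flip. A dark label reading "PROOF" appears in the lower-right corner.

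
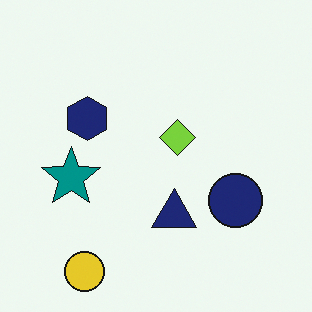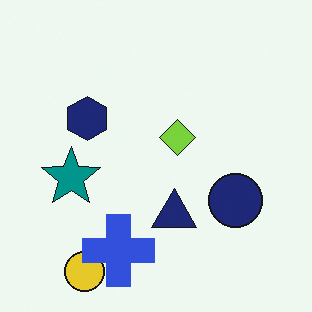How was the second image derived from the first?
The transformation is: overlaid with an additional blue cross.

A blue cross appears in the second image that is absent from the first.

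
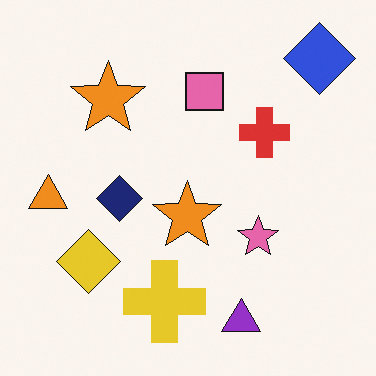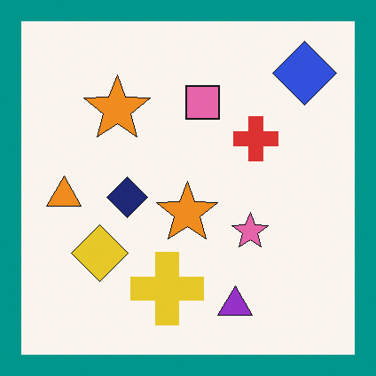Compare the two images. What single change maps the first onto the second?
Framed with a teal border.

A solid teal frame runs around the edge of the second image, with the content slightly shrunk inside it.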